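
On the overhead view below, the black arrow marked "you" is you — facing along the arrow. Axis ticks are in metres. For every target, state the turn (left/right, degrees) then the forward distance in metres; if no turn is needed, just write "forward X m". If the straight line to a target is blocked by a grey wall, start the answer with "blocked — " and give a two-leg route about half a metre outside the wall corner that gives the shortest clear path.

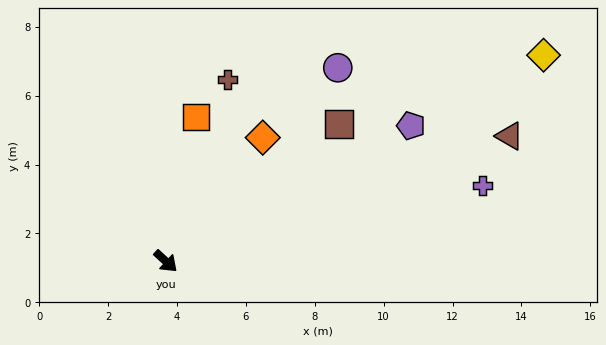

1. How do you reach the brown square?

turn left 81°, forward 6.4 m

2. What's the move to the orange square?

turn left 121°, forward 4.3 m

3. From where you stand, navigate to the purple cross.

turn left 56°, forward 9.5 m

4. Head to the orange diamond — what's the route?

turn left 94°, forward 4.6 m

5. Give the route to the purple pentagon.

turn left 72°, forward 8.1 m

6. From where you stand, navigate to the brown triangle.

turn left 63°, forward 10.6 m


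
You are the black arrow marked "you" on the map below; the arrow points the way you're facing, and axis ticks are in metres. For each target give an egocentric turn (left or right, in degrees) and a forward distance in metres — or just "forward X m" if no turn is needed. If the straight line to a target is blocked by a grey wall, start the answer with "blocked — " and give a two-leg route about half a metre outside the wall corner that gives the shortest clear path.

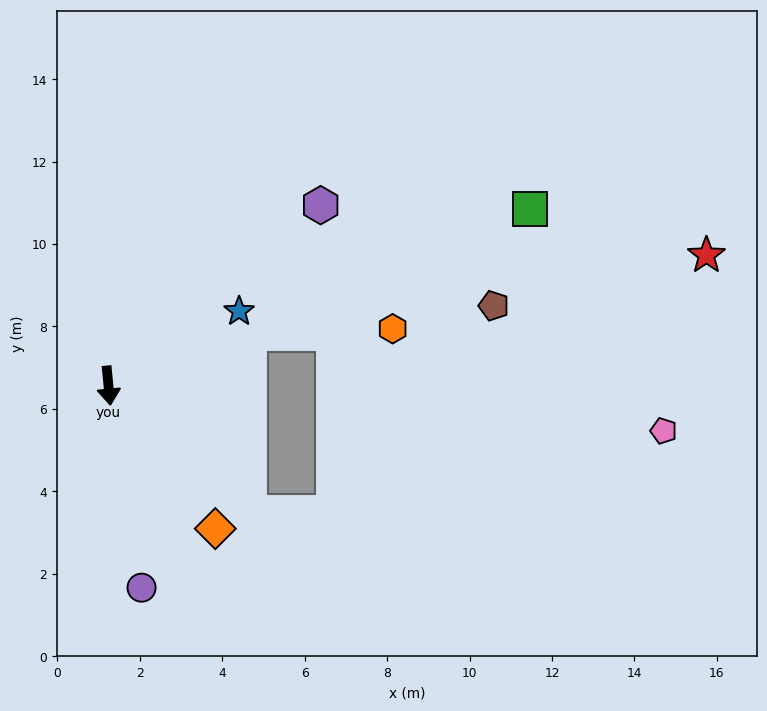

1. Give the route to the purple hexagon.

turn left 125°, forward 6.8 m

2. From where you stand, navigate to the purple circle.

turn left 4°, forward 5.0 m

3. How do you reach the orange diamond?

turn left 31°, forward 4.3 m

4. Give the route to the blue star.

turn left 114°, forward 3.6 m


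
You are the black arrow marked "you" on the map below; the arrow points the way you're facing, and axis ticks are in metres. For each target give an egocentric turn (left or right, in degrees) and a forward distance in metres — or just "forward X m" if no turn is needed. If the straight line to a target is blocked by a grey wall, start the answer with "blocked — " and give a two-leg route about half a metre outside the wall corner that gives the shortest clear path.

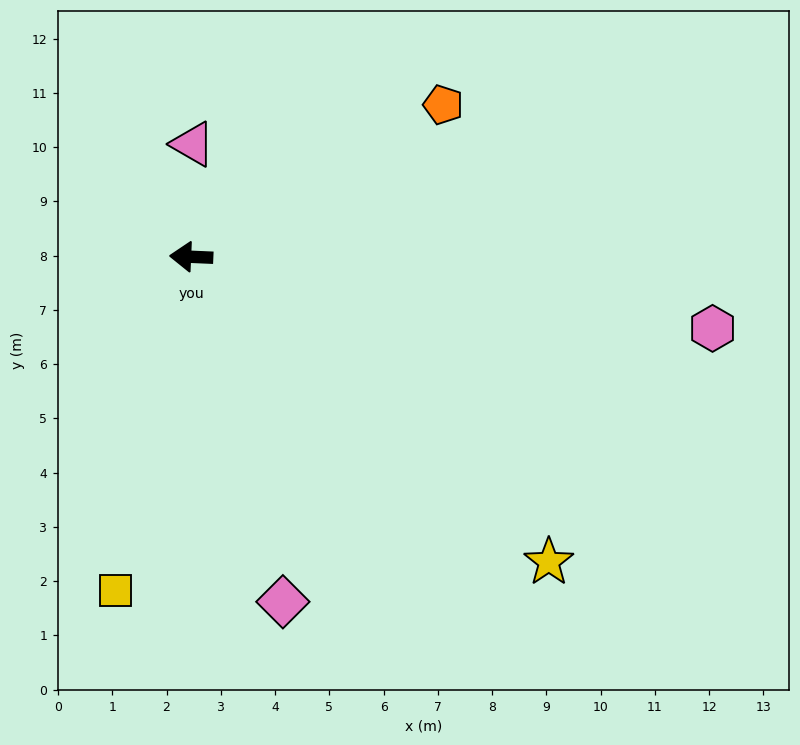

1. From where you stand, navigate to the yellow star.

turn left 142°, forward 8.7 m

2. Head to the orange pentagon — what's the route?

turn right 146°, forward 5.4 m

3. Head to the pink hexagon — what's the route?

turn left 175°, forward 9.7 m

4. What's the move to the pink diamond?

turn left 107°, forward 6.6 m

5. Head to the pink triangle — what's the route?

turn right 88°, forward 2.1 m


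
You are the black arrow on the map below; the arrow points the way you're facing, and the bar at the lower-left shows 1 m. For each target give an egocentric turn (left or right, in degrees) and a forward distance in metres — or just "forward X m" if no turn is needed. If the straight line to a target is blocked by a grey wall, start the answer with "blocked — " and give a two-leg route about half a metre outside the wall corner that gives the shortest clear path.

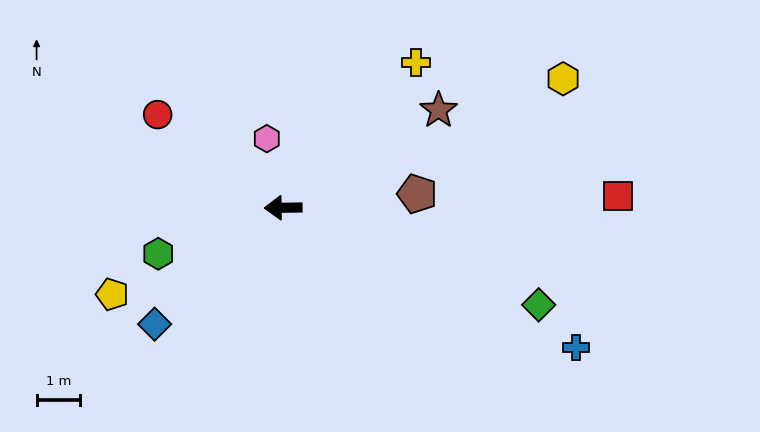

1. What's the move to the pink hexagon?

turn right 78°, forward 1.6 m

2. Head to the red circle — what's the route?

turn right 37°, forward 3.6 m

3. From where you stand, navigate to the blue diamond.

turn left 41°, forward 4.0 m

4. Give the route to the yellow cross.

turn right 133°, forward 4.5 m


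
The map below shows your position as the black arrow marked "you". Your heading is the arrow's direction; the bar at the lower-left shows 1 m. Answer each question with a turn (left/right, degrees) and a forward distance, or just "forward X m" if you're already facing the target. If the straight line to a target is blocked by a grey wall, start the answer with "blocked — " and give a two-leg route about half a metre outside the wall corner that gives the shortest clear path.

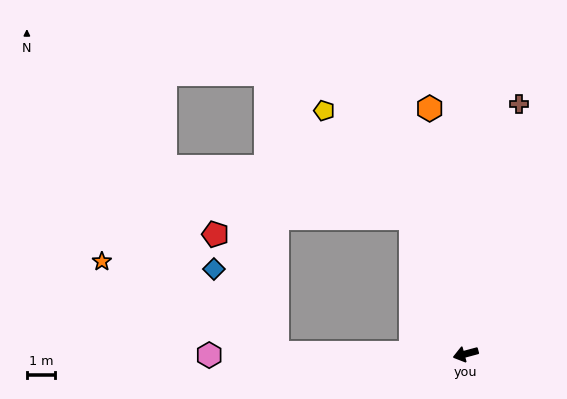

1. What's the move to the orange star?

blocked — turn right 16°, forward 6.8 m, then turn right 27°, forward 7.1 m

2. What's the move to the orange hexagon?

turn right 97°, forward 8.9 m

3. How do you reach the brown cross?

turn right 117°, forward 9.2 m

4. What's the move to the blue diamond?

blocked — turn right 16°, forward 6.8 m, then turn right 52°, forward 3.8 m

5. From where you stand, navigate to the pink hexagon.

turn right 15°, forward 9.2 m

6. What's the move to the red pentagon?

blocked — turn right 16°, forward 6.8 m, then turn right 62°, forward 4.8 m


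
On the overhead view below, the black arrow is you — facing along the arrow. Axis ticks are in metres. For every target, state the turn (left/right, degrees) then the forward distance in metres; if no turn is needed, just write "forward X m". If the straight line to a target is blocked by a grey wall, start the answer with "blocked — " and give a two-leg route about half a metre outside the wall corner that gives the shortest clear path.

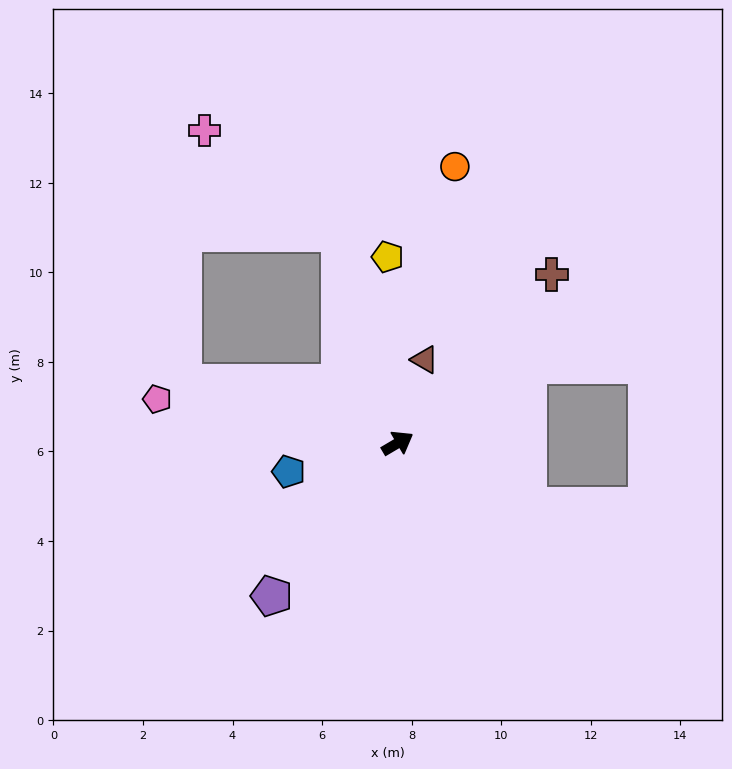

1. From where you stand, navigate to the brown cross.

turn left 17°, forward 5.1 m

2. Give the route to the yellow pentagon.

turn left 63°, forward 4.2 m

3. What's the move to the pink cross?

blocked — turn left 75°, forward 4.9 m, then turn left 37°, forward 3.8 m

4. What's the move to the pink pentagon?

turn left 139°, forward 5.5 m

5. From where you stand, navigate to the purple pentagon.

turn right 160°, forward 4.4 m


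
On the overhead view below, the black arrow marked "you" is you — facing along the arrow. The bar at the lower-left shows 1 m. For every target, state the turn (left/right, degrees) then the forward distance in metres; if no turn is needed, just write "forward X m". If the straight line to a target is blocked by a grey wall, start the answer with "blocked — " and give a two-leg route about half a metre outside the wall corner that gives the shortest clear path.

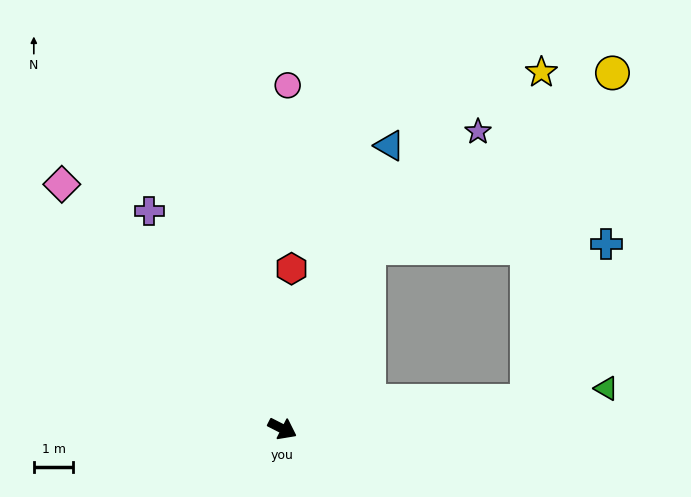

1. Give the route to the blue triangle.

turn left 96°, forward 7.6 m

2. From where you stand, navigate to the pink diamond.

turn left 159°, forward 8.3 m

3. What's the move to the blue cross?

blocked — turn left 33°, forward 6.2 m, then turn left 57°, forward 4.4 m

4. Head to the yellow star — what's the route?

blocked — turn left 33°, forward 6.2 m, then turn left 81°, forward 8.3 m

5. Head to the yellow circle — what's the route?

blocked — turn left 91°, forward 5.0 m, then turn right 28°, forward 7.6 m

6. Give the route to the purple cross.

turn left 148°, forward 6.4 m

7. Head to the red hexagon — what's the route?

turn left 114°, forward 4.0 m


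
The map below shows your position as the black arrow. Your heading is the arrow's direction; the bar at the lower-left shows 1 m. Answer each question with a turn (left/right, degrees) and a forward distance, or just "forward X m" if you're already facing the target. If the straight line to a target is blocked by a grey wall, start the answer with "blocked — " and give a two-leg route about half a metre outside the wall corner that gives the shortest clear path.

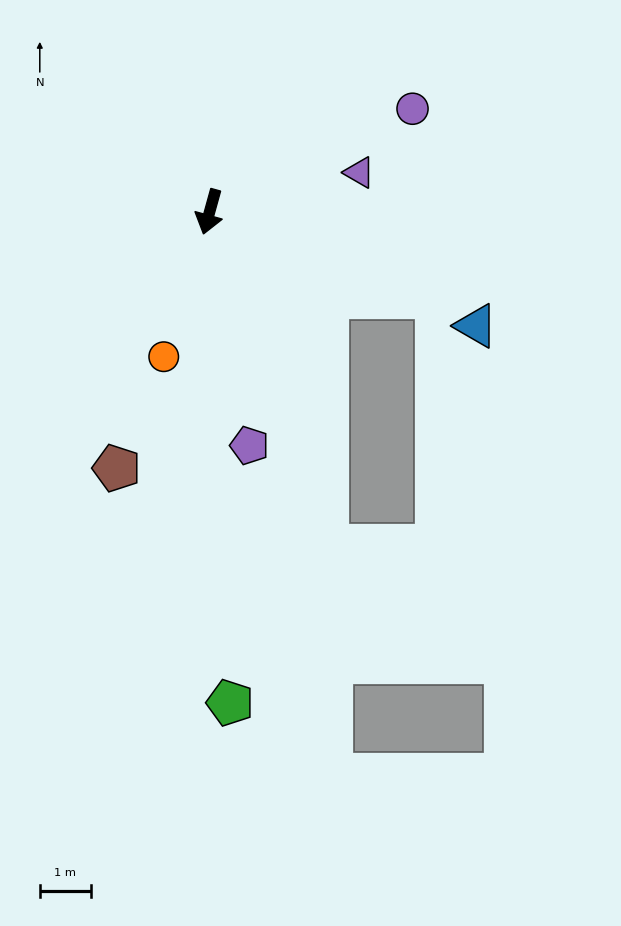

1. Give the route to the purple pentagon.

turn left 25°, forward 4.6 m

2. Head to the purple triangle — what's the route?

turn left 120°, forward 3.0 m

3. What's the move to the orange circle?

turn right 2°, forward 3.0 m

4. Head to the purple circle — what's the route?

turn left 132°, forward 4.5 m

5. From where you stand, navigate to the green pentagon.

turn left 18°, forward 9.6 m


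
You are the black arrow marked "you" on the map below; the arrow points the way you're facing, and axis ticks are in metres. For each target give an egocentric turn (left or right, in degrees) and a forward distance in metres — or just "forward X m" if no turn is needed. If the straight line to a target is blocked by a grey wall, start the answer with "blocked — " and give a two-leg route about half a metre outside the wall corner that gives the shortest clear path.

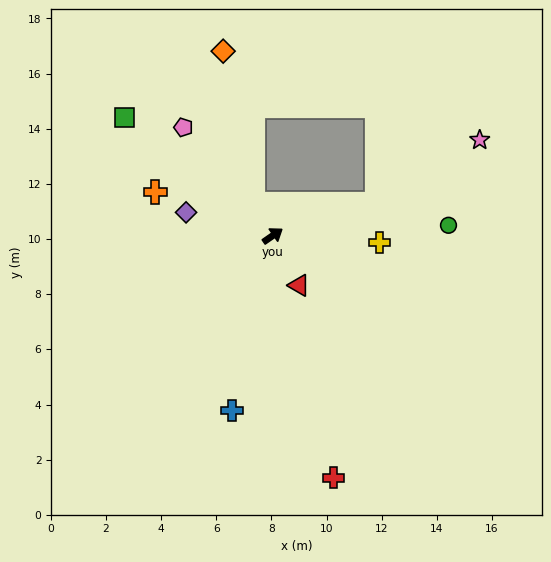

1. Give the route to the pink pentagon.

turn left 95°, forward 5.1 m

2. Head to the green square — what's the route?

turn left 107°, forward 6.9 m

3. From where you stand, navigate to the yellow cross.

turn right 38°, forward 3.9 m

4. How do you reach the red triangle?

turn right 97°, forward 2.0 m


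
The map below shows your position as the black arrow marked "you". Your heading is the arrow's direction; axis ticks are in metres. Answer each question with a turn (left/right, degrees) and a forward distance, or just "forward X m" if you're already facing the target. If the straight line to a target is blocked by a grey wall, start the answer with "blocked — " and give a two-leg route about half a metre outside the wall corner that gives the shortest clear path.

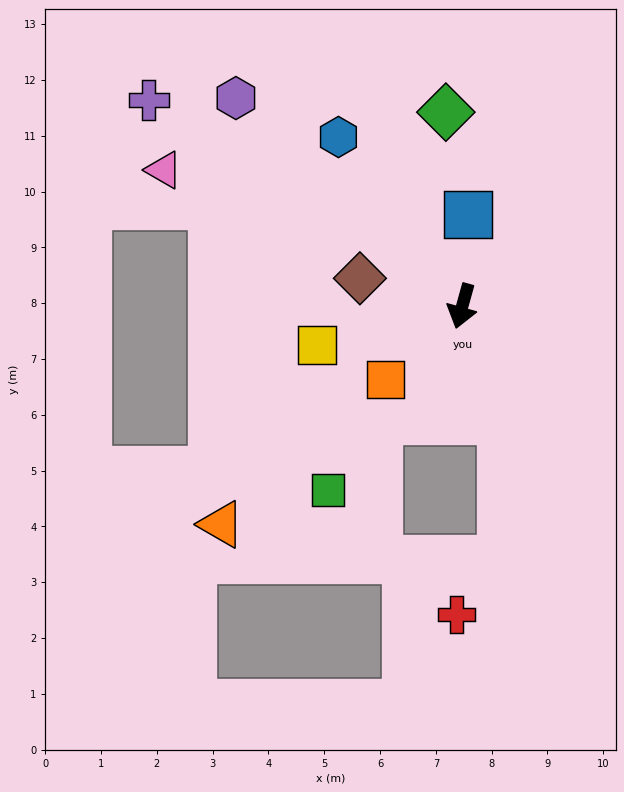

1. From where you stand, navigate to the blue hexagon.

turn right 128°, forward 3.8 m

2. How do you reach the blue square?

turn right 168°, forward 1.6 m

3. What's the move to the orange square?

turn right 31°, forward 1.9 m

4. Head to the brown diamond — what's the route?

turn right 90°, forward 1.9 m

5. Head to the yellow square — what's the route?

turn right 60°, forward 2.7 m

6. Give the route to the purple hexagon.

turn right 117°, forward 5.5 m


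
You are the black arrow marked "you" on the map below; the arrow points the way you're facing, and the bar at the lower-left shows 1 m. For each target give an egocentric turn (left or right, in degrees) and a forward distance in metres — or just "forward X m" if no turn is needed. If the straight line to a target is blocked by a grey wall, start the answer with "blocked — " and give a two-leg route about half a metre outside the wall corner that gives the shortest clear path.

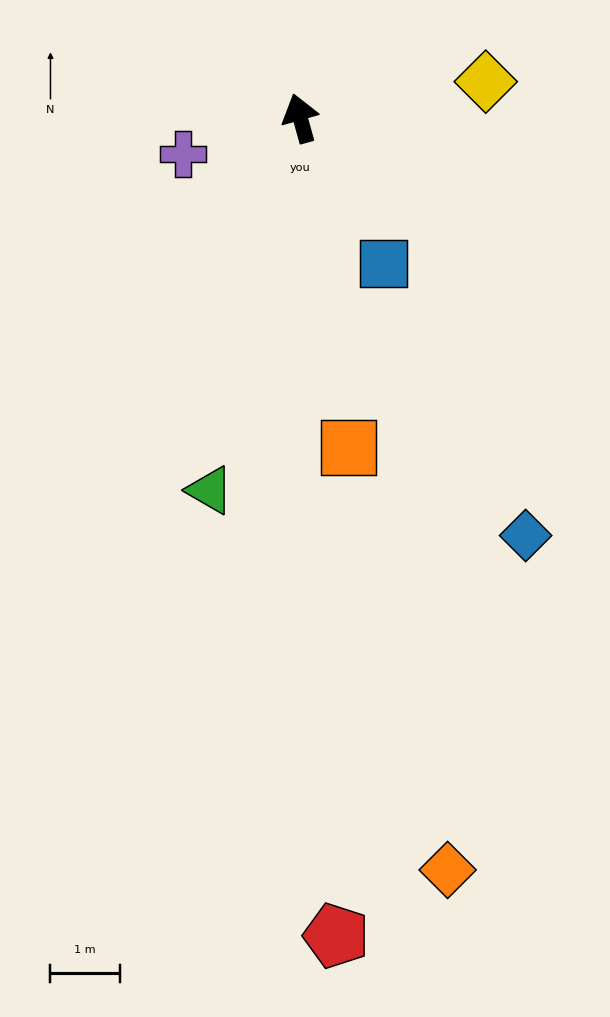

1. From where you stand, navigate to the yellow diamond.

turn right 94°, forward 2.7 m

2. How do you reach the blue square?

turn right 166°, forward 2.4 m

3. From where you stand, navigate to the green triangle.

turn left 151°, forward 5.5 m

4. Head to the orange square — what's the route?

turn left 173°, forward 4.8 m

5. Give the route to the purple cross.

turn left 91°, forward 1.8 m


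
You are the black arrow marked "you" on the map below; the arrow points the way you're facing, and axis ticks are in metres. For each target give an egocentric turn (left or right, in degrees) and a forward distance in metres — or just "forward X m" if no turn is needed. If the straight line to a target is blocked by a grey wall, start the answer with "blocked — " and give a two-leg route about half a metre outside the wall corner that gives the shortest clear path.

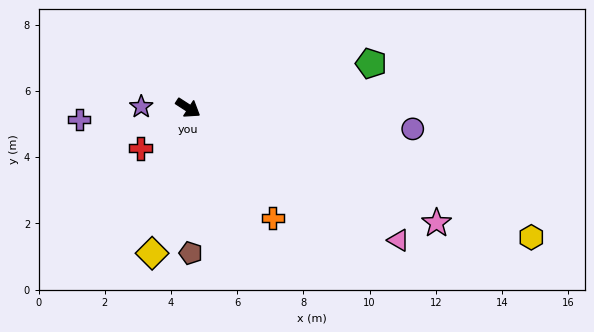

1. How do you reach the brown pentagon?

turn right 56°, forward 4.4 m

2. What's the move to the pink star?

turn left 8°, forward 8.3 m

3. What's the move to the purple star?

turn right 149°, forward 1.4 m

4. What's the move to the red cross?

turn right 107°, forward 1.9 m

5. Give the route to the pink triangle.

forward 7.5 m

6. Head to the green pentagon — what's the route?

turn left 47°, forward 5.7 m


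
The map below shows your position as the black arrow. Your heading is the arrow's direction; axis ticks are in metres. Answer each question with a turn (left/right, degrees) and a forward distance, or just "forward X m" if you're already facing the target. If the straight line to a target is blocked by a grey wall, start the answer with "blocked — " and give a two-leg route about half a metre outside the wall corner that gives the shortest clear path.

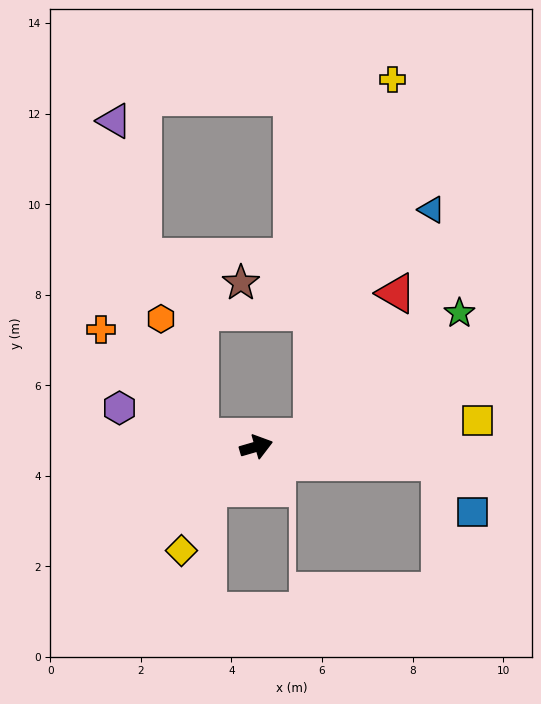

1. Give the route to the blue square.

blocked — turn right 21°, forward 4.1 m, then turn right 53°, forward 1.3 m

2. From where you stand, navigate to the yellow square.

turn right 9°, forward 4.9 m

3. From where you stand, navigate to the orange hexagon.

blocked — turn left 154°, forward 1.3 m, then turn right 62°, forward 2.7 m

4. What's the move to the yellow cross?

blocked — turn right 6°, forward 1.2 m, then turn left 67°, forward 8.1 m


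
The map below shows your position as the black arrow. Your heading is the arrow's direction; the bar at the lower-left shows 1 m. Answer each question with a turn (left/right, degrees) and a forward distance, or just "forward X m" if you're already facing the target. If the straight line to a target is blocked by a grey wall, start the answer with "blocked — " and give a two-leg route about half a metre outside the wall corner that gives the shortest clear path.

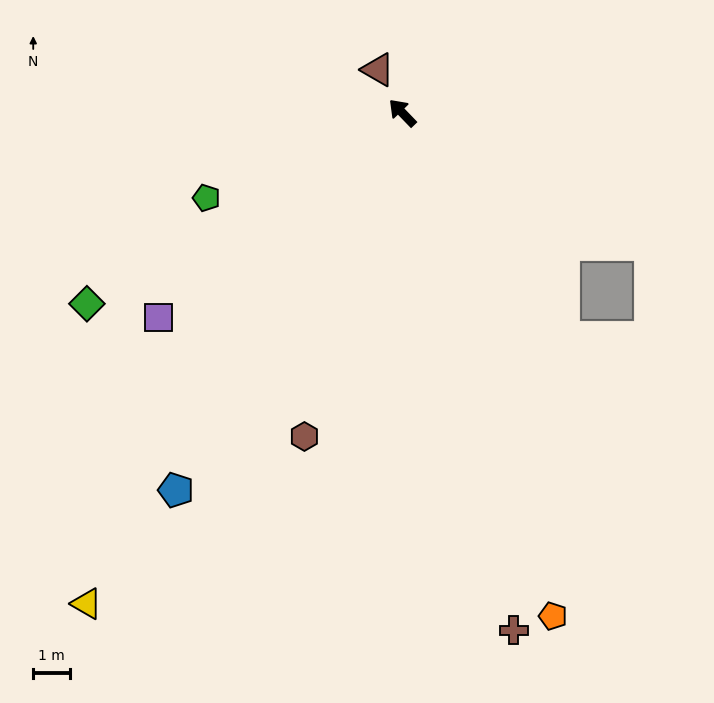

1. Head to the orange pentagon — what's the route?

turn left 153°, forward 14.2 m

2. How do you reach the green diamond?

turn left 77°, forward 10.0 m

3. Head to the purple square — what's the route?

turn left 86°, forward 8.6 m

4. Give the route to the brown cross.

turn left 148°, forward 14.3 m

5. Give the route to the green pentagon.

turn left 70°, forward 5.8 m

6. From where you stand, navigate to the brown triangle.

turn right 14°, forward 1.3 m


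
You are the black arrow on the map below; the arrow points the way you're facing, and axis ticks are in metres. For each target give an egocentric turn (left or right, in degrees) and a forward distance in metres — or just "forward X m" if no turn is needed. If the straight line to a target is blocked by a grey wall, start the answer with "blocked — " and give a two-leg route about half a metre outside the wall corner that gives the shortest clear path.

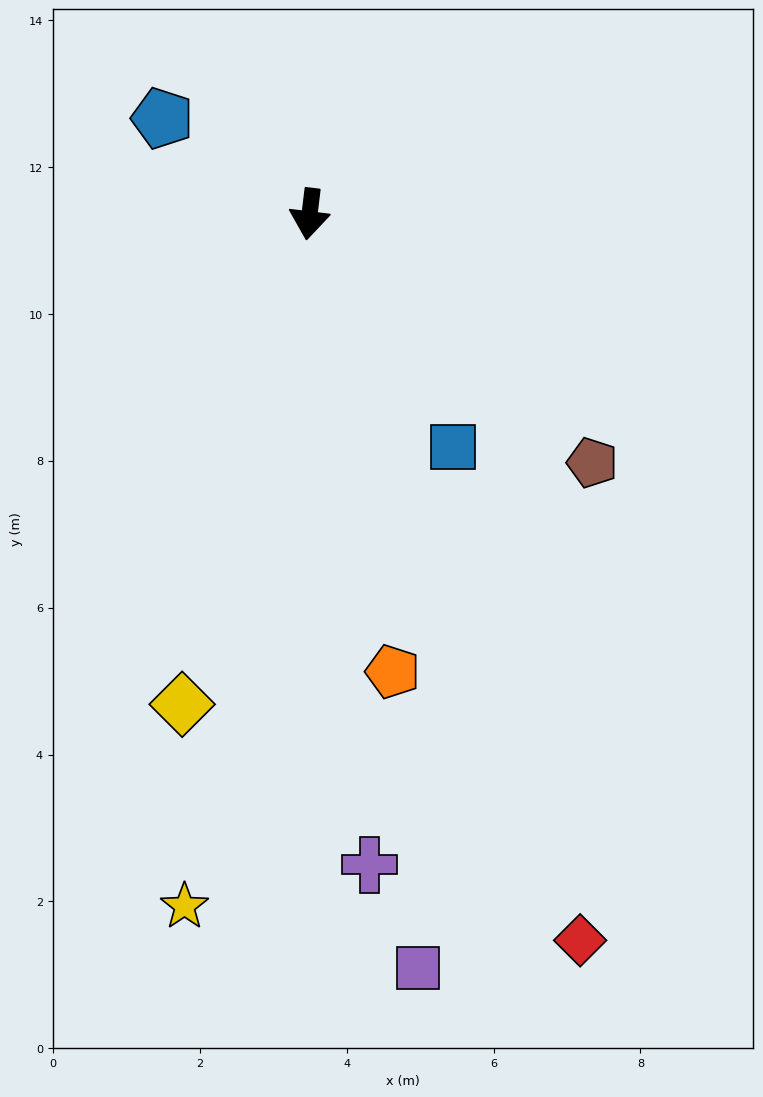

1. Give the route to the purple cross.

turn left 12°, forward 8.9 m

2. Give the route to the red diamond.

turn left 27°, forward 10.6 m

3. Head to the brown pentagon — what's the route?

turn left 56°, forward 5.1 m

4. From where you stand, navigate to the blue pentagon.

turn right 116°, forward 2.4 m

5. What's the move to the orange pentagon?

turn left 17°, forward 6.3 m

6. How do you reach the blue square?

turn left 39°, forward 3.7 m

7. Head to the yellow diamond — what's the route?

turn right 8°, forward 6.9 m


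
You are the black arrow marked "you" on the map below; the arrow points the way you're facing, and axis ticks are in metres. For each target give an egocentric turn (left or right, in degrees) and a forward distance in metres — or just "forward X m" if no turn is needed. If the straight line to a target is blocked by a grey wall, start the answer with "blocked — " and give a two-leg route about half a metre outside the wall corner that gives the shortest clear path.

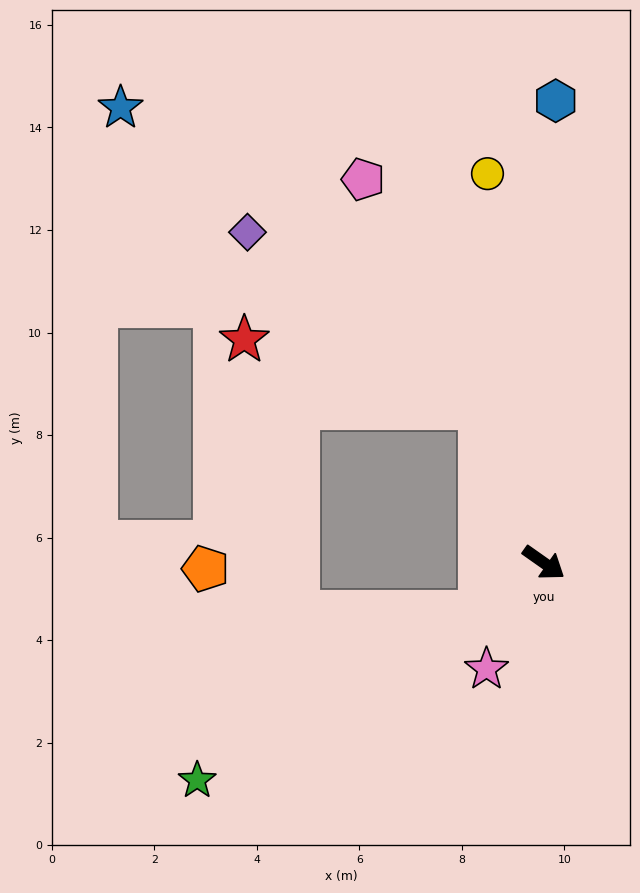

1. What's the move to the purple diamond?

blocked — turn left 147°, forward 3.3 m, then turn left 31°, forward 5.7 m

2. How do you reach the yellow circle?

turn left 133°, forward 7.7 m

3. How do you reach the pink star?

turn right 83°, forward 2.4 m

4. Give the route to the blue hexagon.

turn left 124°, forward 9.0 m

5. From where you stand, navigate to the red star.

blocked — turn left 147°, forward 3.3 m, then turn left 52°, forward 4.8 m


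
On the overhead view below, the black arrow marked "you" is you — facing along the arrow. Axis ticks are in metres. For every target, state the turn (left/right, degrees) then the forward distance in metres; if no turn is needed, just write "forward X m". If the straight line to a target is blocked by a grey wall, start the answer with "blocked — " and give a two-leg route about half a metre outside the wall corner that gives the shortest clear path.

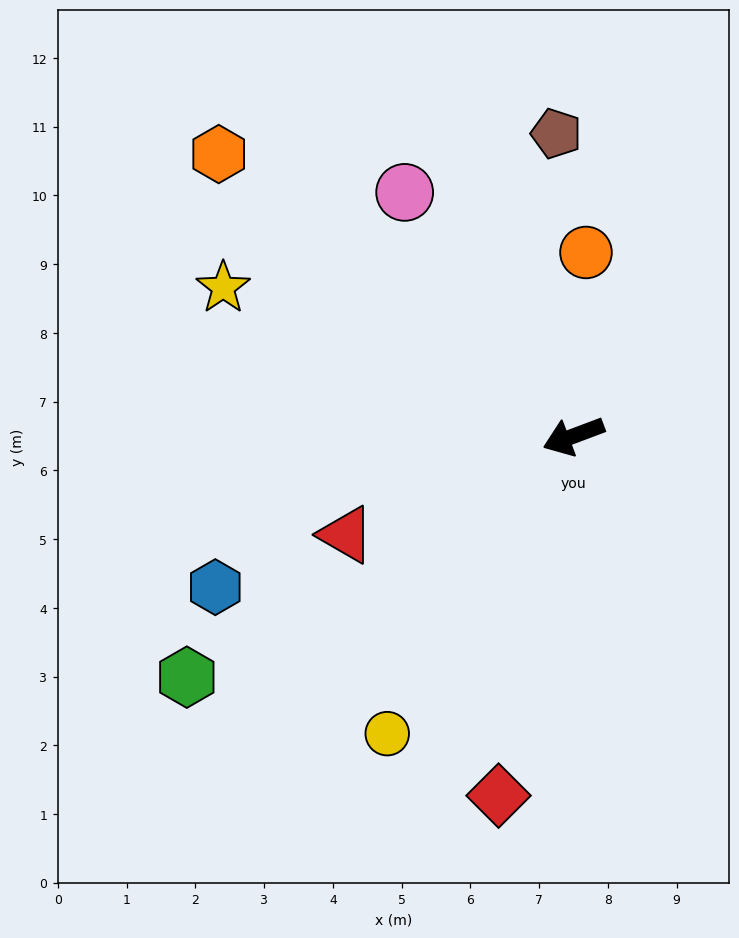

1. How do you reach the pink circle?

turn right 76°, forward 4.3 m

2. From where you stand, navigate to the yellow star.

turn right 44°, forward 5.5 m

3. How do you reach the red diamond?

turn left 58°, forward 5.3 m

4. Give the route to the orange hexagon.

turn right 59°, forward 6.6 m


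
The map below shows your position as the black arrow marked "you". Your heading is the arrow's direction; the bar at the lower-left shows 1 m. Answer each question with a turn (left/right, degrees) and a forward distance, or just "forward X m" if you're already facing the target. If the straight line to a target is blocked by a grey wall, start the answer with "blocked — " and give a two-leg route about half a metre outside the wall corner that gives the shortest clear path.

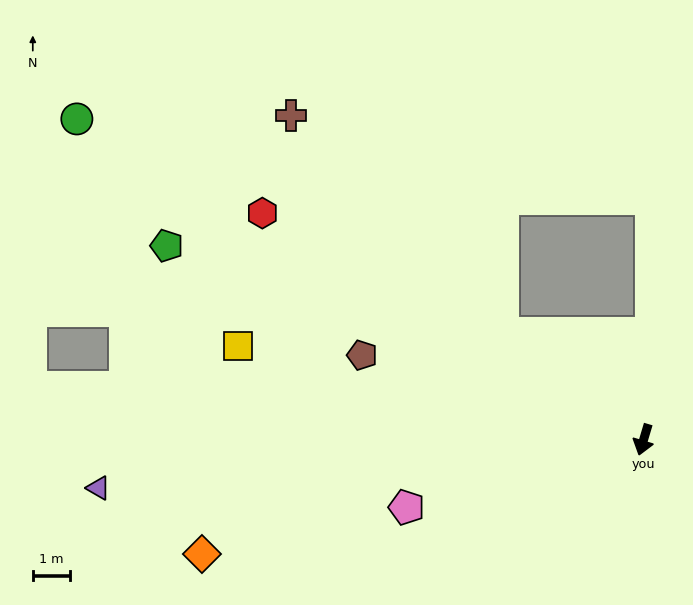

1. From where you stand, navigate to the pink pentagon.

turn right 58°, forward 6.6 m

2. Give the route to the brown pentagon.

turn right 90°, forward 7.8 m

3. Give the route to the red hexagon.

turn right 104°, forward 11.8 m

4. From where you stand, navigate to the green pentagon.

turn right 96°, forward 13.7 m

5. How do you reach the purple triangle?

turn right 68°, forward 14.6 m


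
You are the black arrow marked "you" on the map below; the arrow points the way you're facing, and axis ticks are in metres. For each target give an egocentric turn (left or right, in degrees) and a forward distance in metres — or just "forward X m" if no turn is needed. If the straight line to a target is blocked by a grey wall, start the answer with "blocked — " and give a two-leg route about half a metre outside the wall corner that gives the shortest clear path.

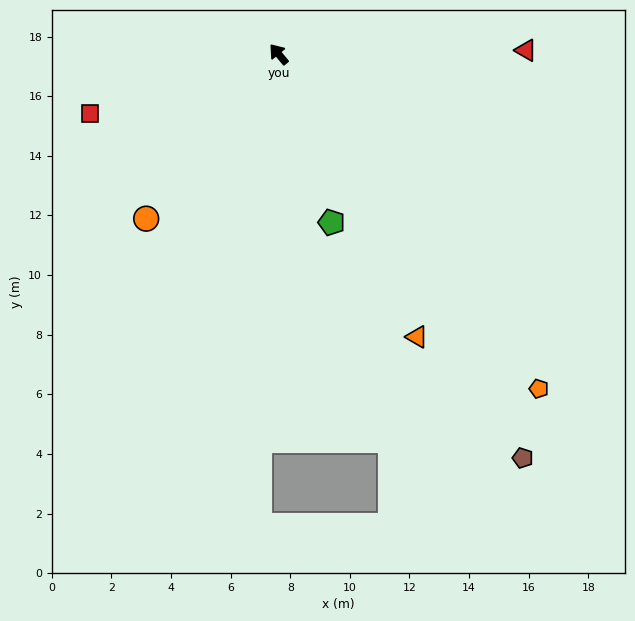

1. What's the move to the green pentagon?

turn left 158°, forward 5.9 m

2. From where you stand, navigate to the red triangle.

turn right 129°, forward 8.3 m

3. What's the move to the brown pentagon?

turn left 172°, forward 15.8 m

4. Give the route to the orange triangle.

turn left 166°, forward 10.6 m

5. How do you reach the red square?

turn left 68°, forward 6.6 m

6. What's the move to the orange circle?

turn left 102°, forward 7.1 m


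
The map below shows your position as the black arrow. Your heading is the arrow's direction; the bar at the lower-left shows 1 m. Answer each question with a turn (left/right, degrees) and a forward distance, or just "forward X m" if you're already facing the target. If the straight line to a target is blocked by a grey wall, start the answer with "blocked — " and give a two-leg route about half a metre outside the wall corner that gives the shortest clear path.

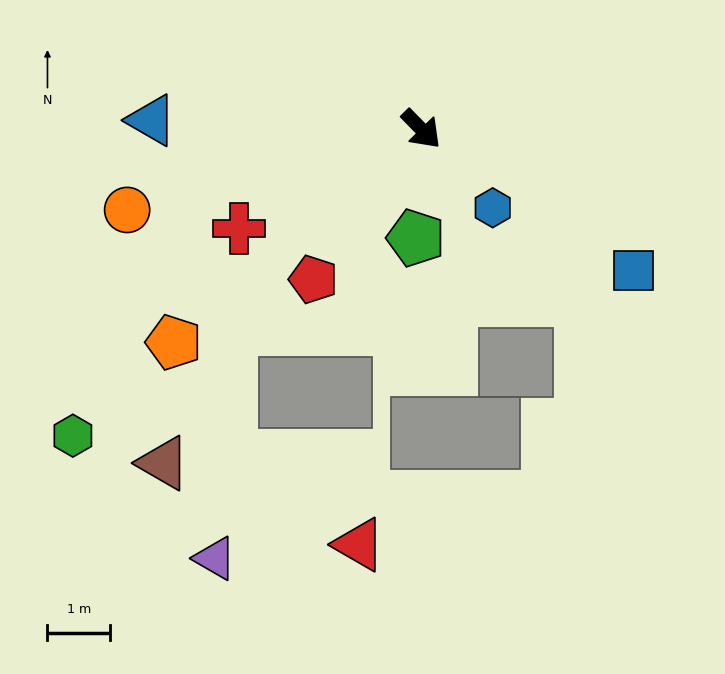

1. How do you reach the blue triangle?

turn right 136°, forward 4.3 m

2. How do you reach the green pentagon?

turn right 47°, forward 1.7 m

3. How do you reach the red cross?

turn right 106°, forward 3.3 m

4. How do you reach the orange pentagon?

turn right 94°, forward 5.2 m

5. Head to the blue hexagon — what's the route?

turn right 2°, forward 1.7 m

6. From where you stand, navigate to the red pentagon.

turn right 80°, forward 3.0 m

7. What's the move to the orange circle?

turn right 119°, forward 4.9 m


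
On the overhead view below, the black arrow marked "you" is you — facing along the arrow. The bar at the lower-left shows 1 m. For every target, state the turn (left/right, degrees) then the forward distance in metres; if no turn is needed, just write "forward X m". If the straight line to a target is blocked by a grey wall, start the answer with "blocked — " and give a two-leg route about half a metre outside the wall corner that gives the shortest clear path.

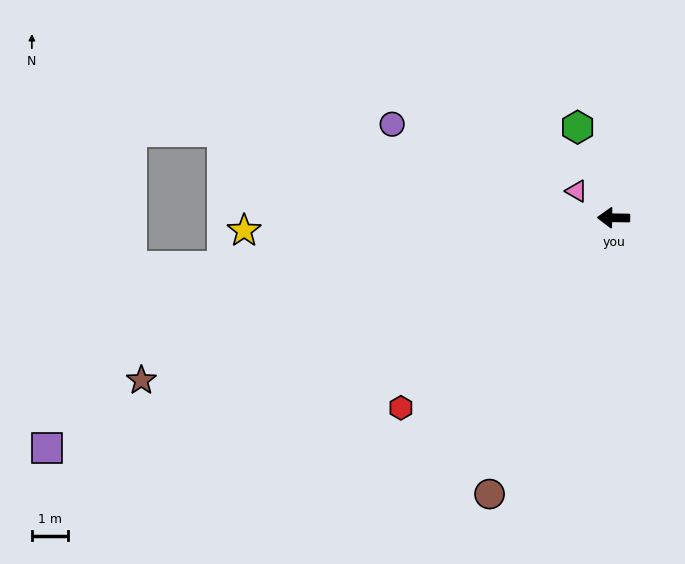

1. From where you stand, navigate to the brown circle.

turn left 67°, forward 8.3 m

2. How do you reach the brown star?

turn left 20°, forward 13.7 m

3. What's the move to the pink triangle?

turn right 35°, forward 1.3 m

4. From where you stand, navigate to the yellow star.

turn left 3°, forward 10.1 m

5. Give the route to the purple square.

turn left 23°, forward 16.8 m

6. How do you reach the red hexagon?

turn left 43°, forward 7.8 m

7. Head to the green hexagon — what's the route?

turn right 67°, forward 2.7 m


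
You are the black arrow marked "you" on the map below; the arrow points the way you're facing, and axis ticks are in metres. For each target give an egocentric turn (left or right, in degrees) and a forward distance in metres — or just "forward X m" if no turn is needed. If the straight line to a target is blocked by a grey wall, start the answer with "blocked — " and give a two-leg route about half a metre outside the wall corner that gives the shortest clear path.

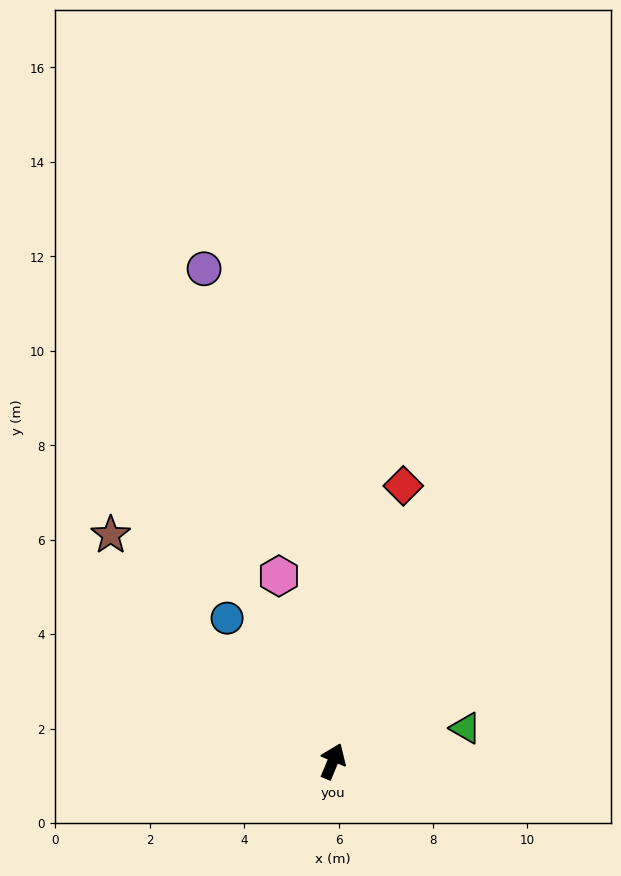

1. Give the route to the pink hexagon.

turn left 39°, forward 4.1 m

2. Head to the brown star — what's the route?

turn left 67°, forward 6.7 m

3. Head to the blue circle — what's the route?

turn left 59°, forward 3.8 m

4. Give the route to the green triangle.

turn right 53°, forward 2.9 m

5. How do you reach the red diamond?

turn left 8°, forward 6.0 m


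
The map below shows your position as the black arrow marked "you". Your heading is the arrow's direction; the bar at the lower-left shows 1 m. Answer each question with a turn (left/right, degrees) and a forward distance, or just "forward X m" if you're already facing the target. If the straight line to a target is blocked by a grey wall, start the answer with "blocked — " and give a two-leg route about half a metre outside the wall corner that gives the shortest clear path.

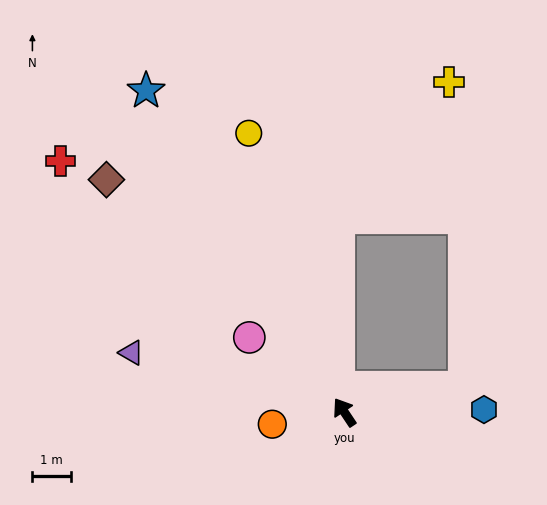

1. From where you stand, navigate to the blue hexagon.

turn right 123°, forward 3.6 m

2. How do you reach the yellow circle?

turn right 15°, forward 7.7 m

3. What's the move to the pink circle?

turn left 18°, forward 3.2 m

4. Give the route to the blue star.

forward 9.9 m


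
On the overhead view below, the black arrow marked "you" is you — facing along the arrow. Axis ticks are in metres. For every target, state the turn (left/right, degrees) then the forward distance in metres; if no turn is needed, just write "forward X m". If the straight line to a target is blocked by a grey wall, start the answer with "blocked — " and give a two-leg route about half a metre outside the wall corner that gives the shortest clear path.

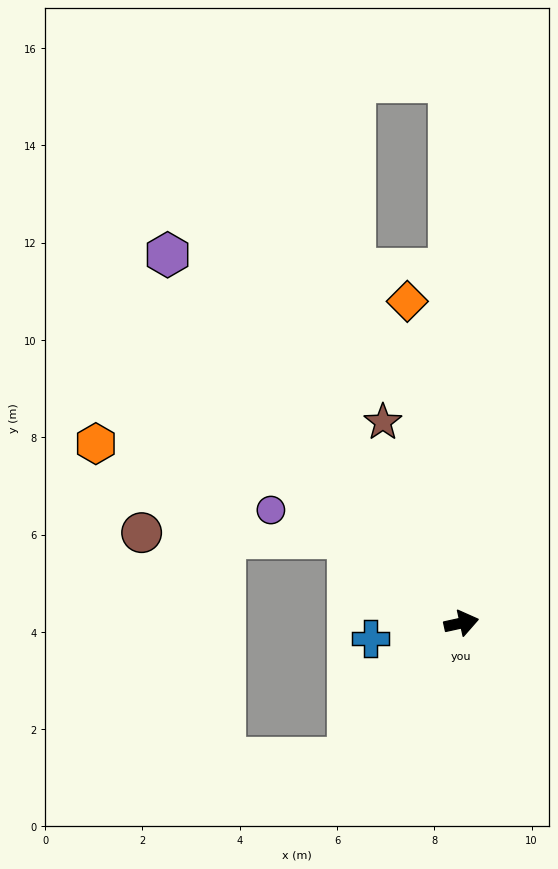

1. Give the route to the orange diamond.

turn left 87°, forward 6.7 m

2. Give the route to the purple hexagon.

turn left 116°, forward 9.7 m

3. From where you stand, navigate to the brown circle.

blocked — turn left 131°, forward 2.9 m, then turn left 35°, forward 4.2 m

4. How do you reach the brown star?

turn left 99°, forward 4.4 m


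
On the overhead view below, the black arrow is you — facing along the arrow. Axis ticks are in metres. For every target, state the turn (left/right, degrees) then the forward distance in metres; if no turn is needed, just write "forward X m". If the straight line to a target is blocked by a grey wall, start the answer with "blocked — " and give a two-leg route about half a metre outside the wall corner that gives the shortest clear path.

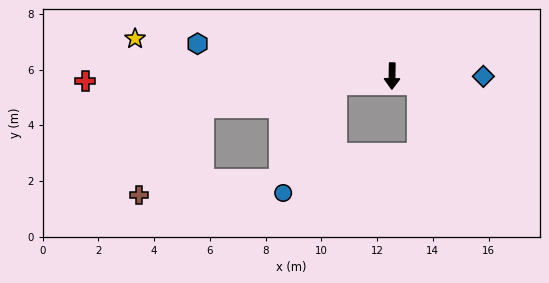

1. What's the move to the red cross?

turn right 88°, forward 11.0 m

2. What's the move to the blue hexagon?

turn right 99°, forward 7.1 m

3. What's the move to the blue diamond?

turn left 91°, forward 3.3 m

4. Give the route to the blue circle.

blocked — turn right 82°, forward 2.0 m, then turn left 57°, forward 4.4 m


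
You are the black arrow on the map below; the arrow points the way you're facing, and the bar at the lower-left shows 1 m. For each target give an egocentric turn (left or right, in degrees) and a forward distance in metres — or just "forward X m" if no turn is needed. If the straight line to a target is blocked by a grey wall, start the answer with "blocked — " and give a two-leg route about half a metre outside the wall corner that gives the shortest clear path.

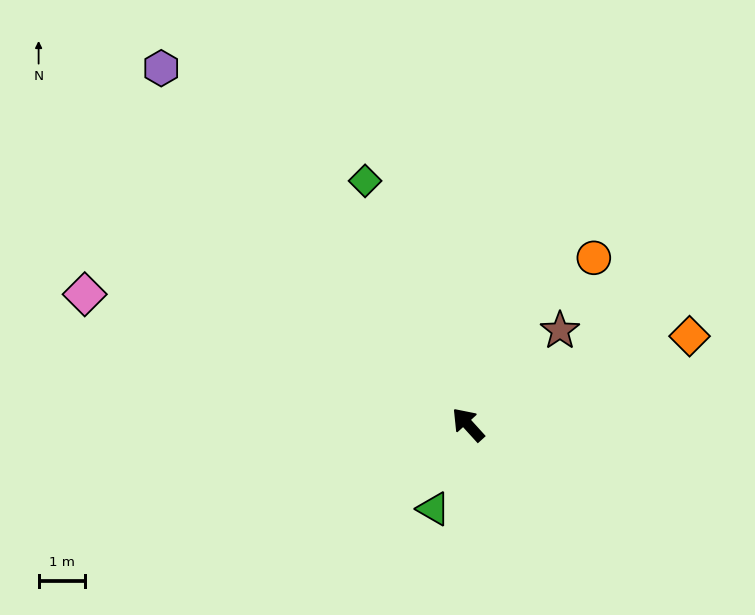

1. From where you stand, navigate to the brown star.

turn right 87°, forward 2.8 m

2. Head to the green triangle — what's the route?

turn left 115°, forward 2.0 m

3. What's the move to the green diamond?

turn right 19°, forward 5.7 m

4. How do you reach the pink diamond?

turn left 29°, forward 8.7 m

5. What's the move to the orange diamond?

turn right 111°, forward 5.1 m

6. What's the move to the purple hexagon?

forward 10.1 m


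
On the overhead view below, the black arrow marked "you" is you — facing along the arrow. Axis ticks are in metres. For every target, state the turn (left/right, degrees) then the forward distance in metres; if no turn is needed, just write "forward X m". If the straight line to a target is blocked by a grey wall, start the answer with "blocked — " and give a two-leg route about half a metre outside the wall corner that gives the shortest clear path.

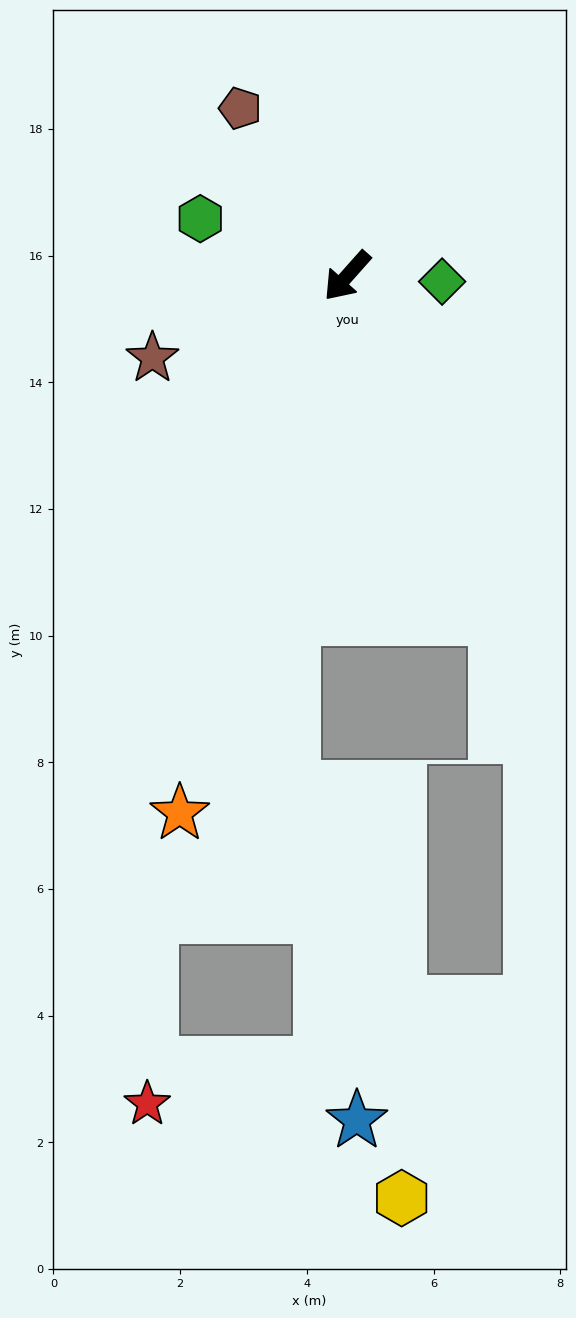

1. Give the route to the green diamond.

turn left 128°, forward 1.5 m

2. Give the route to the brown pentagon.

turn right 106°, forward 3.1 m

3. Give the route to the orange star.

turn left 24°, forward 8.9 m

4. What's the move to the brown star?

turn right 26°, forward 3.3 m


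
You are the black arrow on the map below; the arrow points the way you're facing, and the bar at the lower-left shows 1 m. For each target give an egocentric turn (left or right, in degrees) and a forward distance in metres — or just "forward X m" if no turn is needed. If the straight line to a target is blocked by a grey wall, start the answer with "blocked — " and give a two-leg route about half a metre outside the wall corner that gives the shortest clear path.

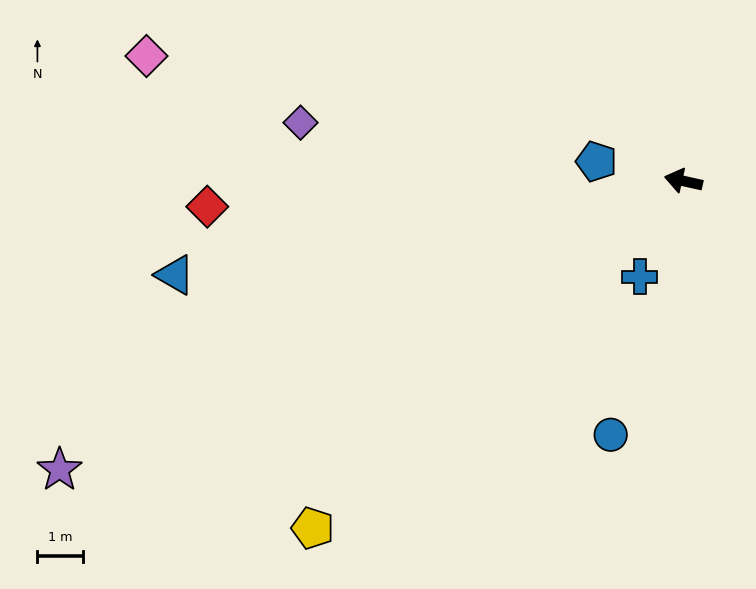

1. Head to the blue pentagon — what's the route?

forward 2.0 m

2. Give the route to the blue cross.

turn left 78°, forward 2.3 m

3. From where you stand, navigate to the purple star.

turn left 37°, forward 15.2 m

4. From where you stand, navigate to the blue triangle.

turn left 23°, forward 11.4 m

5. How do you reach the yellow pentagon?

turn left 56°, forward 11.2 m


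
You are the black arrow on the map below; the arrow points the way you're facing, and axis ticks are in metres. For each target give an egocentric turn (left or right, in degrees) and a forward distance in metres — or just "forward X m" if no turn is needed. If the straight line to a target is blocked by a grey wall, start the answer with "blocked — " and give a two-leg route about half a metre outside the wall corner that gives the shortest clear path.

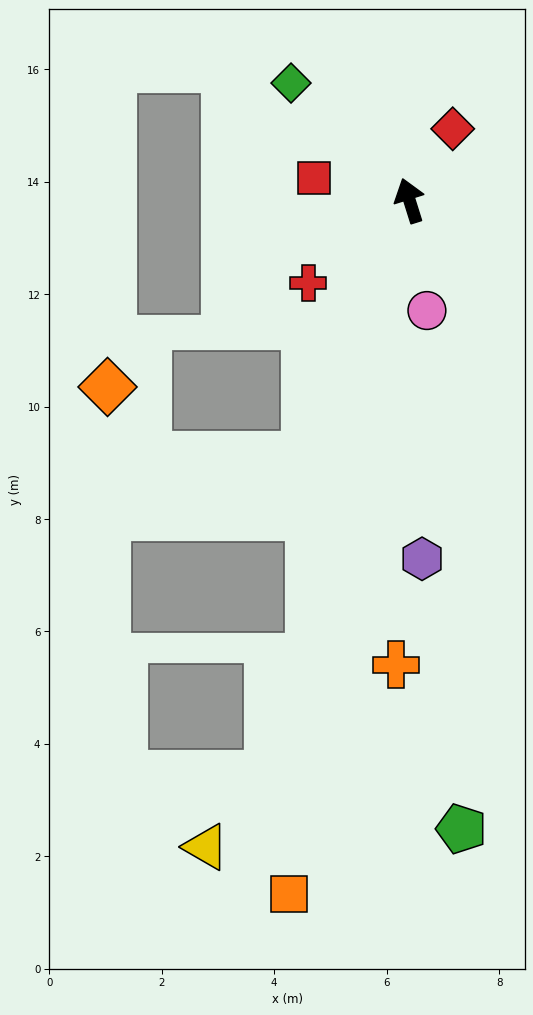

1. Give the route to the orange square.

turn left 153°, forward 12.5 m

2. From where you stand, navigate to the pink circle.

turn left 172°, forward 2.0 m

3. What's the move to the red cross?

turn left 112°, forward 2.3 m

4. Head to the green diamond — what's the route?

turn left 28°, forward 3.0 m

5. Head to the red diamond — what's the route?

turn right 48°, forward 1.5 m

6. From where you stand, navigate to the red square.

turn left 59°, forward 1.7 m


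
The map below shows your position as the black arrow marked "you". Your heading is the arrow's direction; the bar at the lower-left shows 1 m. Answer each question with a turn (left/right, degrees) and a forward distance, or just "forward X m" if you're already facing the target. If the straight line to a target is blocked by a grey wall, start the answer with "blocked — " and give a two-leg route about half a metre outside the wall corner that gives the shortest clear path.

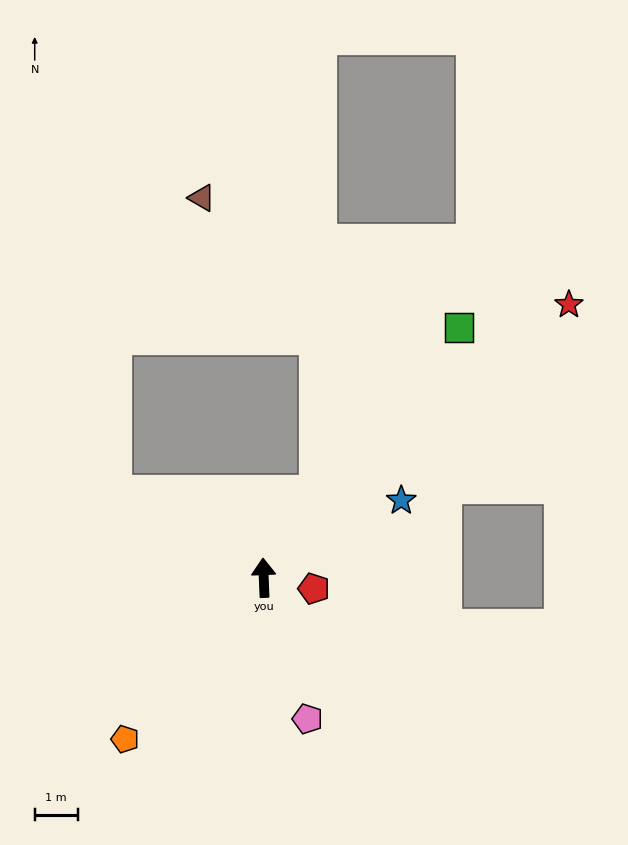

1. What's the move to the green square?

turn right 40°, forward 7.4 m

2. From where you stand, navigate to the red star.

turn right 51°, forward 9.5 m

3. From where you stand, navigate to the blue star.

turn right 63°, forward 3.7 m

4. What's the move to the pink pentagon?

turn right 165°, forward 3.4 m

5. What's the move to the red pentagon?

turn right 105°, forward 1.2 m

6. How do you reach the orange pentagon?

turn left 137°, forward 5.0 m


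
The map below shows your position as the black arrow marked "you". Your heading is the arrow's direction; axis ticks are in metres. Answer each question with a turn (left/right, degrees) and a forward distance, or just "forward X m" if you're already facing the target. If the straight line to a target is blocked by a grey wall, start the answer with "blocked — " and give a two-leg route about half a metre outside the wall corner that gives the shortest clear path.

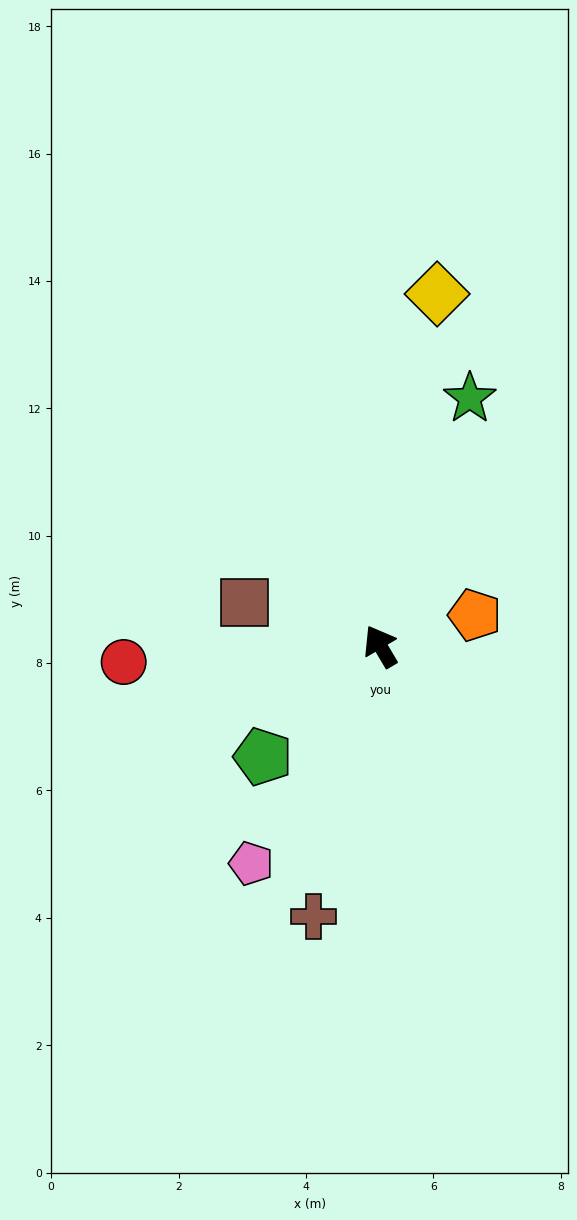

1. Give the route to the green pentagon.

turn left 103°, forward 2.5 m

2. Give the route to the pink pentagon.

turn left 119°, forward 4.0 m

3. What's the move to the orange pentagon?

turn right 102°, forward 1.6 m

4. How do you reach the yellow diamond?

turn right 40°, forward 5.6 m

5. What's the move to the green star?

turn right 50°, forward 4.1 m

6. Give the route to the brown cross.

turn left 135°, forward 4.4 m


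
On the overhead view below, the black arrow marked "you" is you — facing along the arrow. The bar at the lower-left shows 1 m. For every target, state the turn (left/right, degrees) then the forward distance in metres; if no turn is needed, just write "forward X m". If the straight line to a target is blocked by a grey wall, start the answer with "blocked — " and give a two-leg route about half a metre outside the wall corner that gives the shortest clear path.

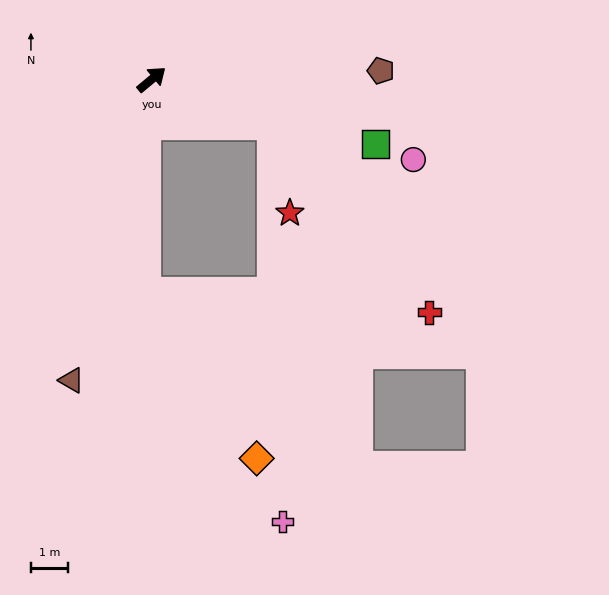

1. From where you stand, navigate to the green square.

turn right 56°, forward 6.3 m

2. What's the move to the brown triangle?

turn right 145°, forward 8.5 m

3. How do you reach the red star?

blocked — turn right 60°, forward 3.5 m, then turn right 59°, forward 2.4 m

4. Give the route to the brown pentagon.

turn right 38°, forward 6.3 m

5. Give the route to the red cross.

blocked — turn right 60°, forward 3.5 m, then turn right 30°, forward 6.7 m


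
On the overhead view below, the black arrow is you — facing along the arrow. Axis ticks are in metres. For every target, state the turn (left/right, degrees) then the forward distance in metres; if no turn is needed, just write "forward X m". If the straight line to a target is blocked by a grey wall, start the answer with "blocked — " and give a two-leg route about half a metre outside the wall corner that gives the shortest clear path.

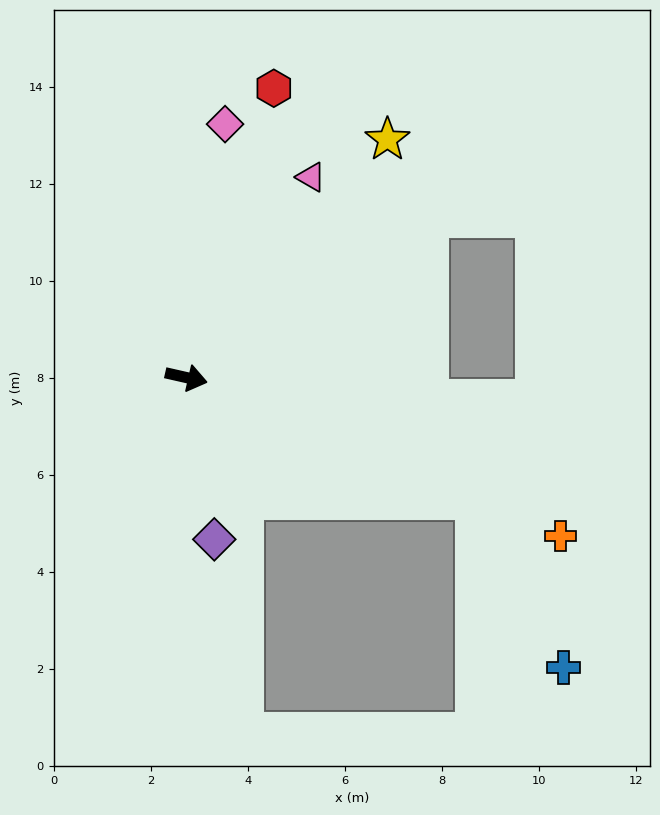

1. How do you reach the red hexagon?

turn left 86°, forward 6.2 m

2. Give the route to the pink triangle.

turn left 71°, forward 4.9 m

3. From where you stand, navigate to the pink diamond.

turn left 94°, forward 5.3 m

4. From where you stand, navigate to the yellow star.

turn left 63°, forward 6.4 m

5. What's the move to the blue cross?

blocked — turn right 10°, forward 6.5 m, then turn right 40°, forward 3.9 m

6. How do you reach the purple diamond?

turn right 67°, forward 3.4 m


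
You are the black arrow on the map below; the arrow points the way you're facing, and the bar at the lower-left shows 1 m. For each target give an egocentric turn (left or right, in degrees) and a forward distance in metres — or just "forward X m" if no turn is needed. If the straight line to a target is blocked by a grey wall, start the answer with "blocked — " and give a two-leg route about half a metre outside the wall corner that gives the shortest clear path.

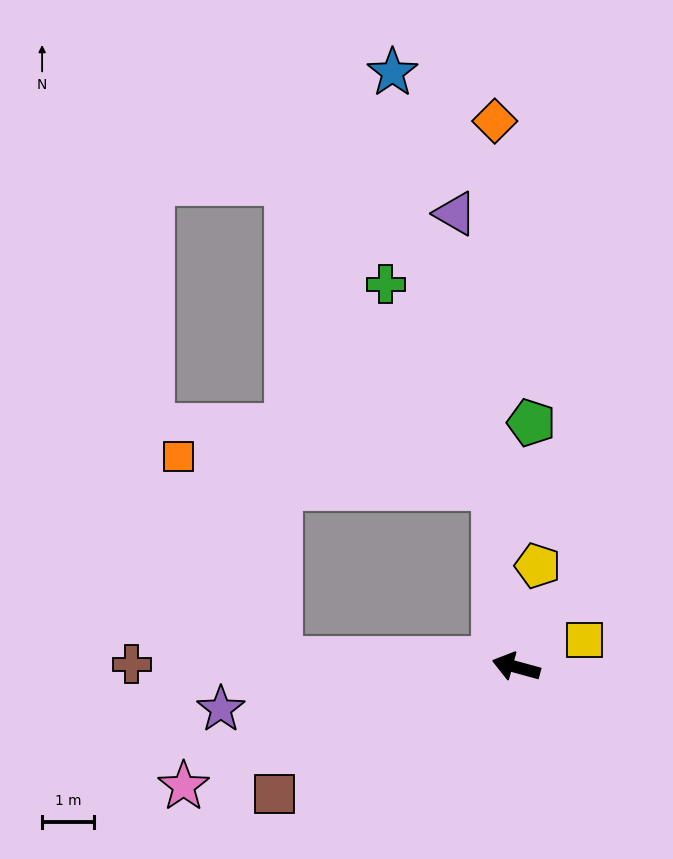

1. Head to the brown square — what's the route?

turn left 43°, forward 5.3 m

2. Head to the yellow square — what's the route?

turn right 143°, forward 1.4 m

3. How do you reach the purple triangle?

turn right 67°, forward 8.8 m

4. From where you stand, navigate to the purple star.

turn left 23°, forward 5.8 m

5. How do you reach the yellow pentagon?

turn right 87°, forward 2.0 m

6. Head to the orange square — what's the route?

blocked — turn left 13°, forward 4.5 m, then turn right 61°, forward 4.4 m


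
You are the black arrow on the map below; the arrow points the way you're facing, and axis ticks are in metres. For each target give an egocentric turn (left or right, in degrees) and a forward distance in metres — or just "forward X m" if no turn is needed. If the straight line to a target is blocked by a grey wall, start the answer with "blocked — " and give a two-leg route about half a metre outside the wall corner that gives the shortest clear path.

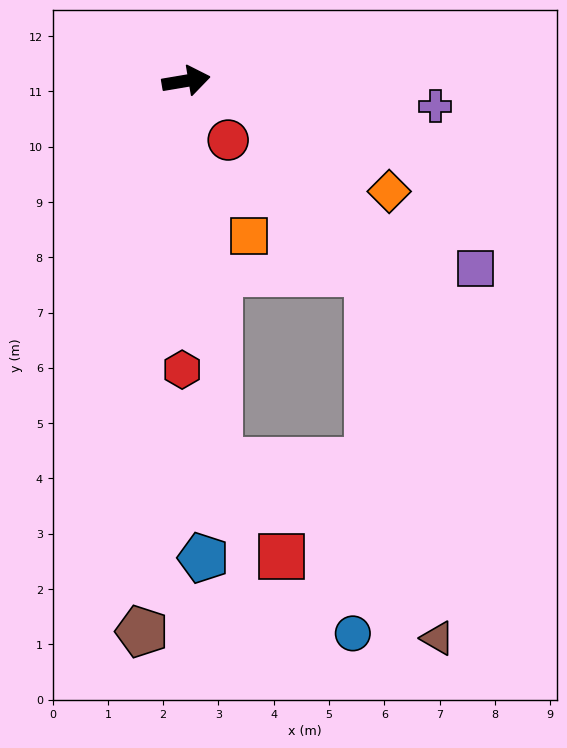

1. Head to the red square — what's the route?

blocked — turn right 95°, forward 6.9 m, then turn left 28°, forward 2.1 m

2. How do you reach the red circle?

turn right 64°, forward 1.3 m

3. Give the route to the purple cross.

turn right 15°, forward 4.5 m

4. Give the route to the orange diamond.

turn right 38°, forward 4.2 m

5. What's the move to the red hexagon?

turn right 100°, forward 5.2 m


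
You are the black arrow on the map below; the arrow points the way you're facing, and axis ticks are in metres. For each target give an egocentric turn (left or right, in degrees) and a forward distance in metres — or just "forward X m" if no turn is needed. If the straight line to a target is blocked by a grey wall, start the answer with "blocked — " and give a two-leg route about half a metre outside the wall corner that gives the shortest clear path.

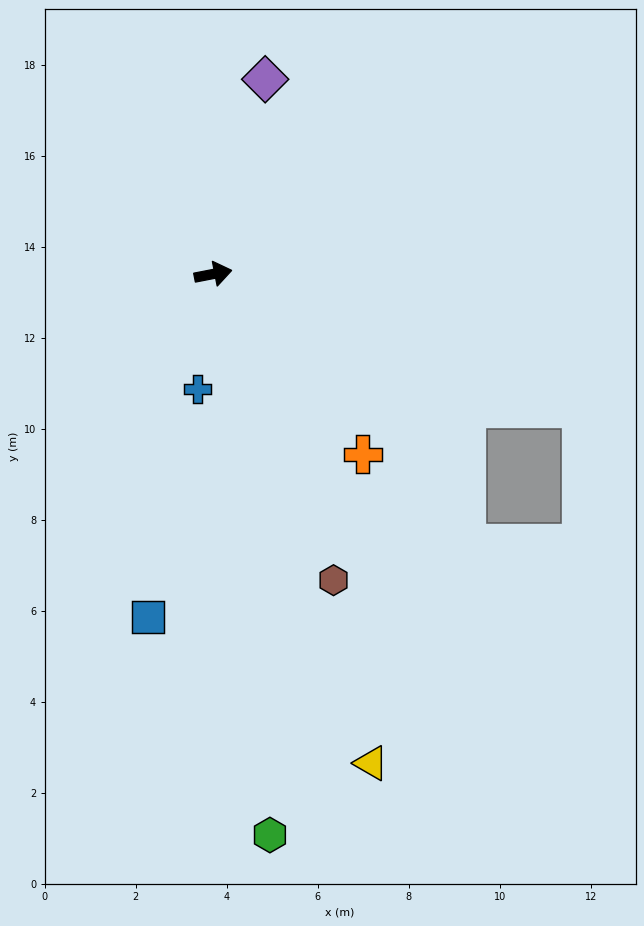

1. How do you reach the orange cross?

turn right 61°, forward 5.1 m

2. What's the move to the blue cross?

turn right 109°, forward 2.6 m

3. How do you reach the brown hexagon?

turn right 80°, forward 7.2 m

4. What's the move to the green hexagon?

turn right 95°, forward 12.4 m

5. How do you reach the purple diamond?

turn left 64°, forward 4.4 m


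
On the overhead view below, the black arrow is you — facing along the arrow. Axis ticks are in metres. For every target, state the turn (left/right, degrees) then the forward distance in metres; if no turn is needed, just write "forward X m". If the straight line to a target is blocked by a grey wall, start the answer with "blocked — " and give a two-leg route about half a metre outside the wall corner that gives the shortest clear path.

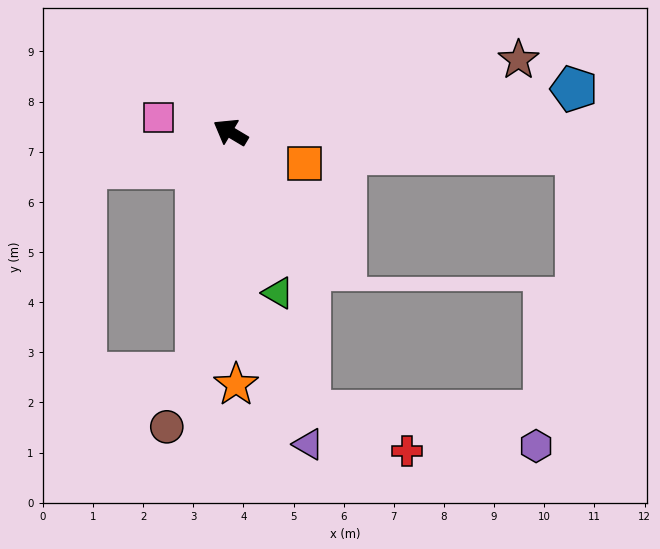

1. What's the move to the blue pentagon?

turn right 142°, forward 6.9 m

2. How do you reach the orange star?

turn left 122°, forward 5.0 m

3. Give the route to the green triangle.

turn left 137°, forward 3.3 m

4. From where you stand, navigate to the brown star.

turn right 135°, forward 5.9 m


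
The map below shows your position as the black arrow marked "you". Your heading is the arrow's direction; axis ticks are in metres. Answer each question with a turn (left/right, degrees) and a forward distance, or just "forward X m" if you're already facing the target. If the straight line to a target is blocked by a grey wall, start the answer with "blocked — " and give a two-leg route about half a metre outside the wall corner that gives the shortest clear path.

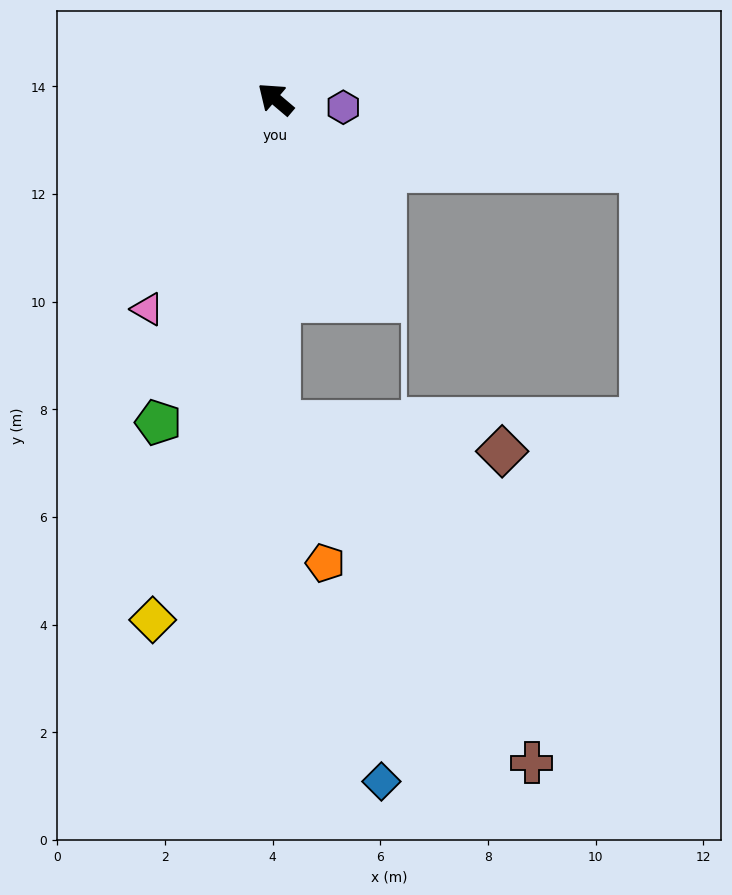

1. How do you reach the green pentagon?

turn left 110°, forward 6.4 m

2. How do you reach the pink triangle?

turn left 99°, forward 4.6 m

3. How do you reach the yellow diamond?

turn left 117°, forward 9.9 m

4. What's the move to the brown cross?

blocked — turn left 131°, forward 6.0 m, then turn left 36°, forward 7.9 m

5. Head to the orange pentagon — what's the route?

blocked — turn left 131°, forward 6.0 m, then turn left 18°, forward 2.8 m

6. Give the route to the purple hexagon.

turn right 147°, forward 1.3 m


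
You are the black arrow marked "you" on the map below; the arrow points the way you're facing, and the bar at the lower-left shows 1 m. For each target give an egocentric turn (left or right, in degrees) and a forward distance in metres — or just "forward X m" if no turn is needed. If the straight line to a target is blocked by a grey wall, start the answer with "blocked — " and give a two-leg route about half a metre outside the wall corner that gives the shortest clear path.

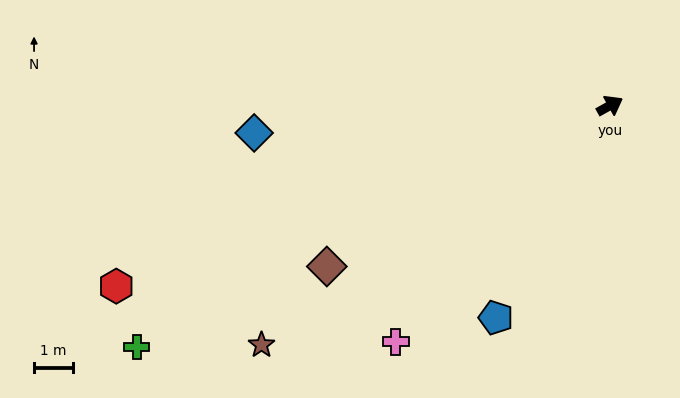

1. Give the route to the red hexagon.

turn left 171°, forward 13.6 m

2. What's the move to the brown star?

turn right 175°, forward 10.9 m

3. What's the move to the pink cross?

turn right 161°, forward 8.2 m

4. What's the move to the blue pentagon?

turn right 147°, forward 6.2 m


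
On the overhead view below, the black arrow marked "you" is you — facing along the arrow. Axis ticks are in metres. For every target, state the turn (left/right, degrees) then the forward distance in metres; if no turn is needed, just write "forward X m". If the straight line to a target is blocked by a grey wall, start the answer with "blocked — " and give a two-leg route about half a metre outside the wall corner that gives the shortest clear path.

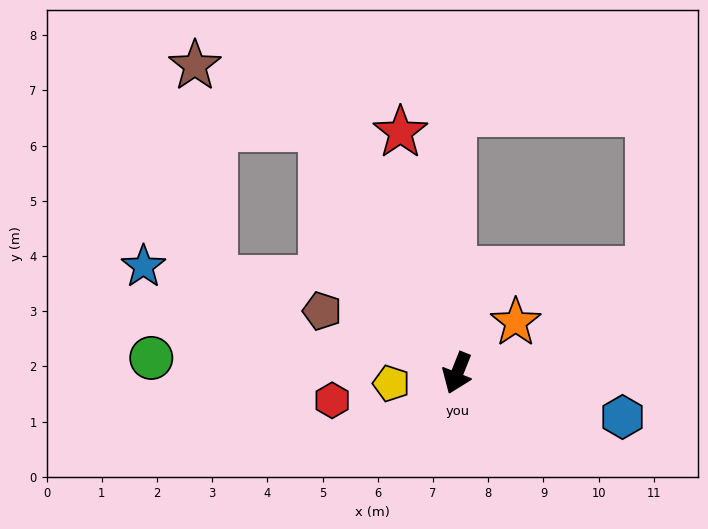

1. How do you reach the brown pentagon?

turn right 93°, forward 2.7 m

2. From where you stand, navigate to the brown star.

blocked — turn right 129°, forward 5.1 m, then turn left 35°, forward 2.6 m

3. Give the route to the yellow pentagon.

turn right 59°, forward 1.2 m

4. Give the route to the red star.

turn right 145°, forward 4.5 m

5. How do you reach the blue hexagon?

turn left 97°, forward 3.1 m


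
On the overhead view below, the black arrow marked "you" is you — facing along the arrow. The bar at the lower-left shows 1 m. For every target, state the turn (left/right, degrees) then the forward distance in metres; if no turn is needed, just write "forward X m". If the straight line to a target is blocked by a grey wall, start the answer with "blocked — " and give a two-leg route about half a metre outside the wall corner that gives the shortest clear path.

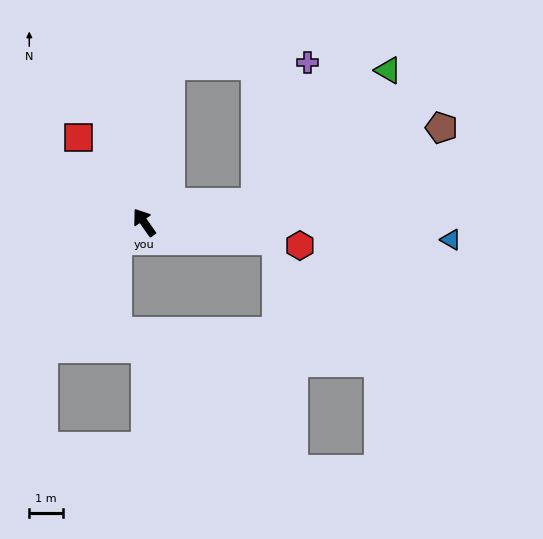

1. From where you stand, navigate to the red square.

turn left 3°, forward 3.2 m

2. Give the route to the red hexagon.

turn right 134°, forward 4.7 m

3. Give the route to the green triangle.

blocked — turn right 115°, forward 3.3 m, then turn left 35°, forward 5.6 m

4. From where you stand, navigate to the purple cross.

blocked — turn right 115°, forward 3.3 m, then turn left 59°, forward 4.4 m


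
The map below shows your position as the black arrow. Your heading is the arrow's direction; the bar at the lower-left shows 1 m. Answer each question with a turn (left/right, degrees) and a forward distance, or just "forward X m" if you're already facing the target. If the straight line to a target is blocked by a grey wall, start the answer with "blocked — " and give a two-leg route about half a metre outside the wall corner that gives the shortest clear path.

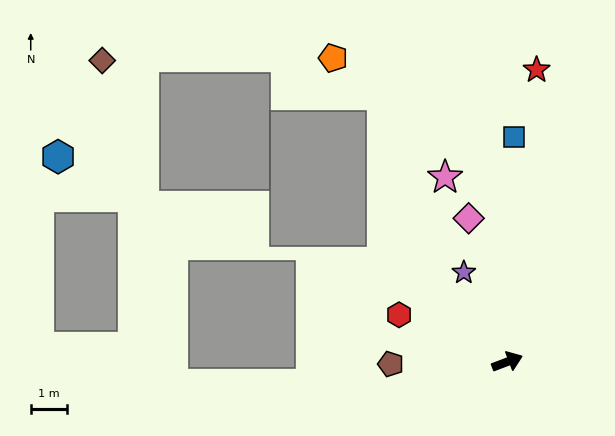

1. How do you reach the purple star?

turn left 95°, forward 2.7 m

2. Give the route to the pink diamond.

turn left 84°, forward 4.1 m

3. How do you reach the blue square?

turn left 68°, forward 6.2 m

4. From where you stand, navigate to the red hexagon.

turn left 136°, forward 3.3 m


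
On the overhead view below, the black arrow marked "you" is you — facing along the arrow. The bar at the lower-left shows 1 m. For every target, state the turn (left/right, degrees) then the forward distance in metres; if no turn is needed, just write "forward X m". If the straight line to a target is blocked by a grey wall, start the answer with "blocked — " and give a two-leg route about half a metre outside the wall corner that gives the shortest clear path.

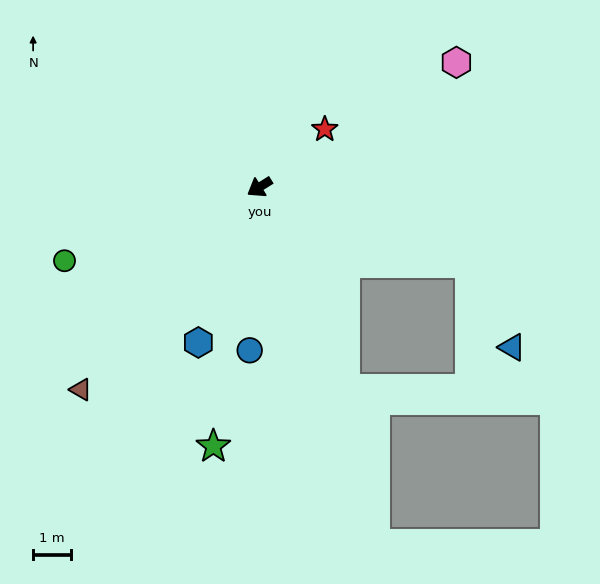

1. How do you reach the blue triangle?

blocked — turn left 129°, forward 6.0 m, then turn right 45°, forward 2.5 m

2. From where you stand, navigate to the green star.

turn left 48°, forward 7.0 m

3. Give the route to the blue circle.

turn left 55°, forward 4.3 m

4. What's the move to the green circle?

turn right 11°, forward 5.5 m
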